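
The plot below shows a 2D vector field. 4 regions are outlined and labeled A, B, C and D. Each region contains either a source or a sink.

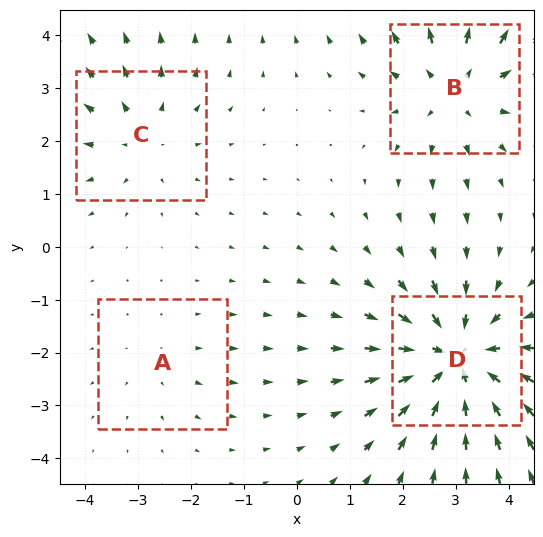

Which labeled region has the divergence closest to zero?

A

Divergence at each region's feature centre — A: about +2, B: about +4, C: about +3, D: about -6. Region A is closest to zero.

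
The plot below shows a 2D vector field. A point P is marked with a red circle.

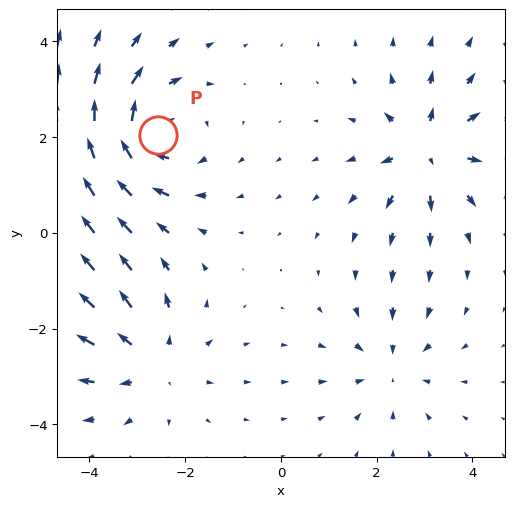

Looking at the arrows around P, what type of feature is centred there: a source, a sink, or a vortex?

vortex

At P (-2.6, 2.0) the arrows circulate clockwise. Divergence ≈0, curl about -5 — near-zero divergence with nonzero curl is a vortex.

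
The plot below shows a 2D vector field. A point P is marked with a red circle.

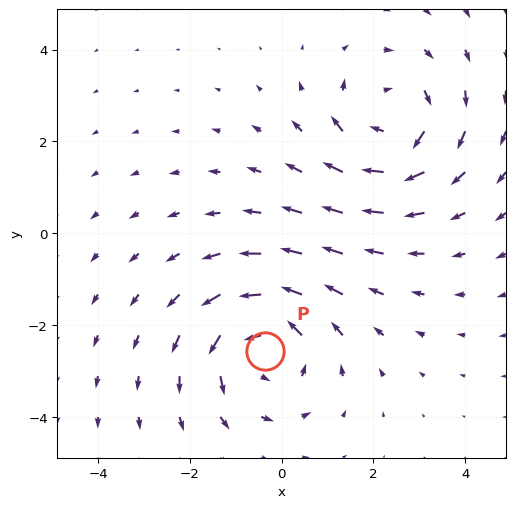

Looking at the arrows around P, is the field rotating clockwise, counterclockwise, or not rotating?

counterclockwise

Near P at (-0.4, -2.6) the arrows circulate counterclockwise. The curl (z-component) there is about +4; positive curl means counterclockwise rotation.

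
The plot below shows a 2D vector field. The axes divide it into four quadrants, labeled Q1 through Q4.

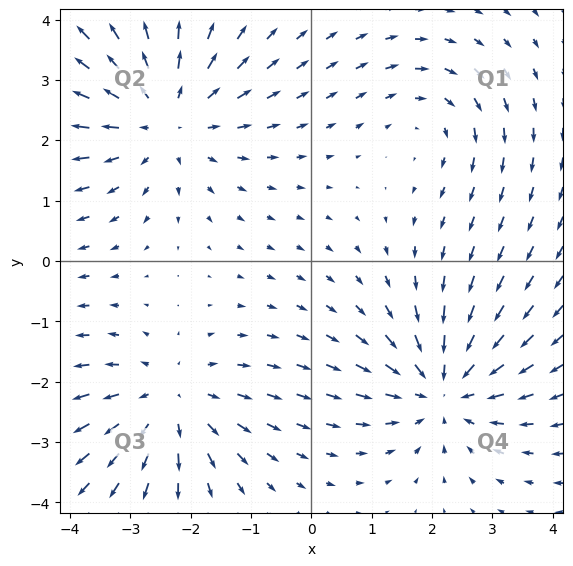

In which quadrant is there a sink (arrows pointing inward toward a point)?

Q4

The sink sits at approximately (2.2, -2.1), which lies in quadrant Q4. The divergence there is about -4, negative as expected for a sink.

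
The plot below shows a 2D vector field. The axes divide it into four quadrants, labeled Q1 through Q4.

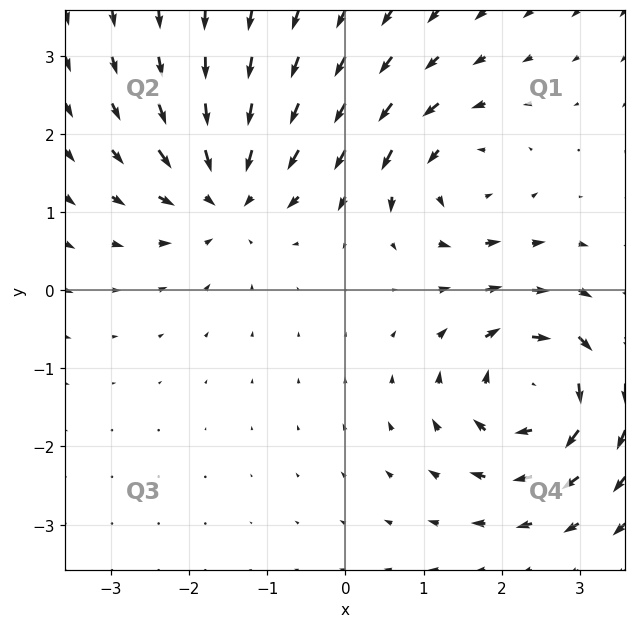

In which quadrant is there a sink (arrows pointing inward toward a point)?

Q2

The sink sits at approximately (-1.5, 1.2), which lies in quadrant Q2. The divergence there is about -4, negative as expected for a sink.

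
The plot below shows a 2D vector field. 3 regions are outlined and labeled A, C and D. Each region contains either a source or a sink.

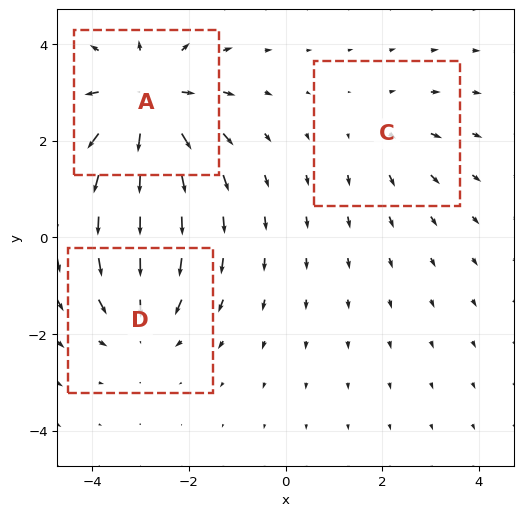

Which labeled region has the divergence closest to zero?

C

Divergence at each region's feature centre — A: about +4, C: about +2, D: about -3. Region C is closest to zero.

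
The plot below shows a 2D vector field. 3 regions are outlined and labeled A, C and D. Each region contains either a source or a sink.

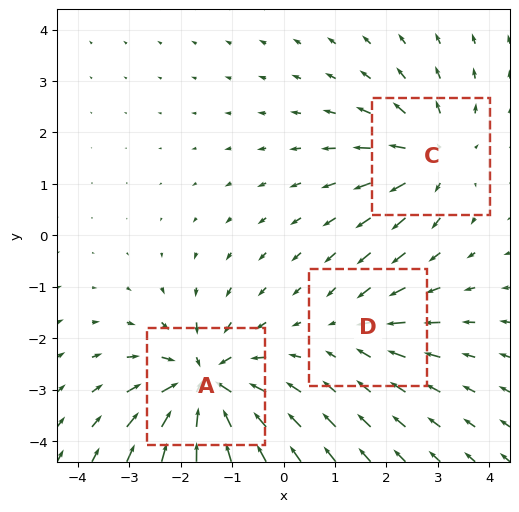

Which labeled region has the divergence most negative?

Divergence at each region's feature centre — A: about -5, C: about +3, D: about -2. Region A is most negative.

A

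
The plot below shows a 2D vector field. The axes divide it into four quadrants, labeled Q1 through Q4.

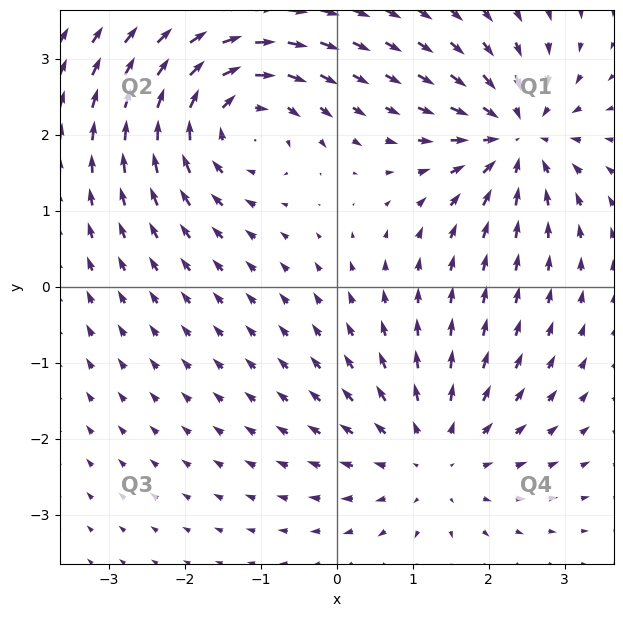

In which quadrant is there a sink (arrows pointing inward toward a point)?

The sink sits at approximately (2.4, 2.0), which lies in quadrant Q1. The divergence there is about -6, negative as expected for a sink.

Q1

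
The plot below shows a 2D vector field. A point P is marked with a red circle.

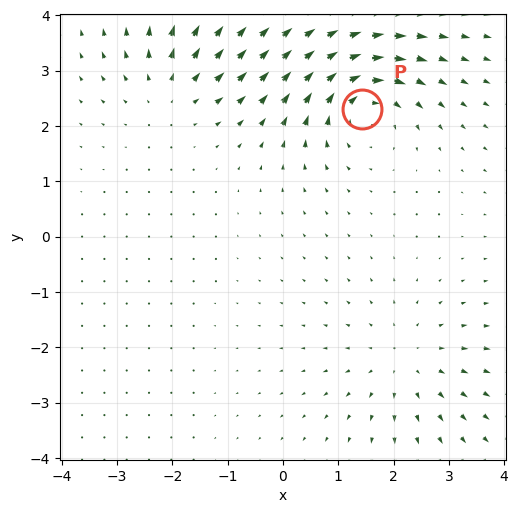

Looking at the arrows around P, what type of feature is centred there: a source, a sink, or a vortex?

vortex

At P (1.4, 2.3) the arrows circulate clockwise. Divergence ≈0, curl about -6 — near-zero divergence with nonzero curl is a vortex.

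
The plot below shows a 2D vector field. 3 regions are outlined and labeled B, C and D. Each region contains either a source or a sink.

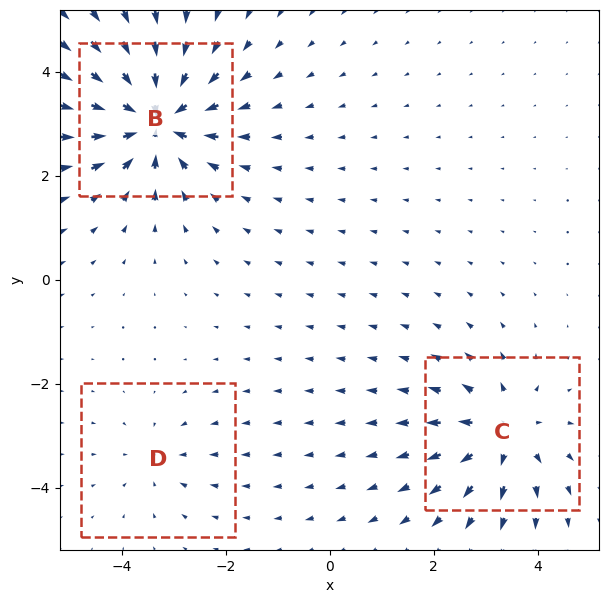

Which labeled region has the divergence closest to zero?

D

Divergence at each region's feature centre — B: about -6, C: about +4, D: about -2. Region D is closest to zero.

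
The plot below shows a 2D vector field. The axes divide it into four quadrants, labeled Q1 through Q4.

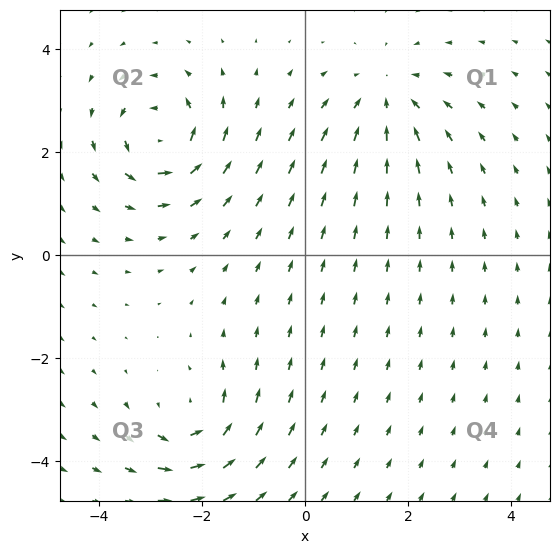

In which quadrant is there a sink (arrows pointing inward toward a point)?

Q1

The sink sits at approximately (1.6, 3.1), which lies in quadrant Q1. The divergence there is about -4, negative as expected for a sink.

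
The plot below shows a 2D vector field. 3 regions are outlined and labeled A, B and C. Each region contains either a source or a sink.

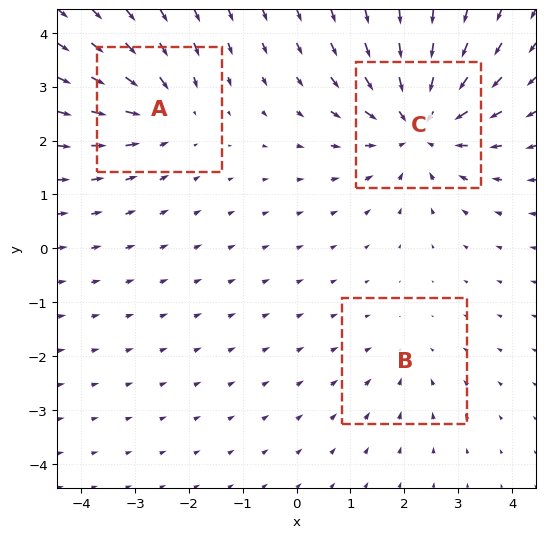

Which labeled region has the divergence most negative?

Divergence at each region's feature centre — A: about -3, B: about -2, C: about -5. Region C is most negative.

C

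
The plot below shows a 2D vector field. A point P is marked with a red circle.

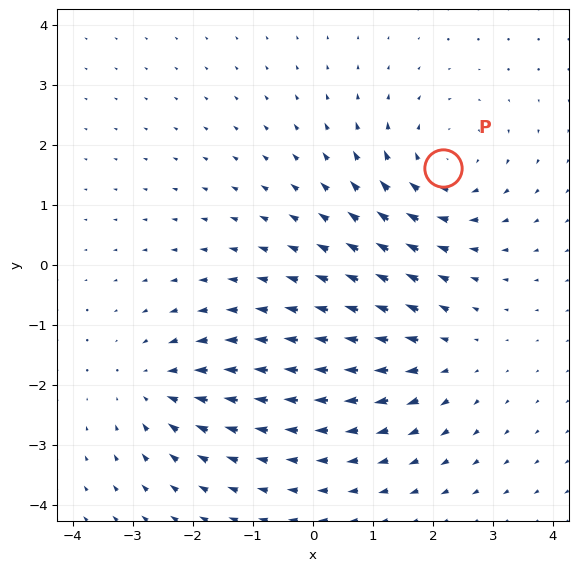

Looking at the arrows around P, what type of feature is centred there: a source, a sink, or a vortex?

At P (2.2, 1.6) the arrows circulate clockwise. Divergence ≈0, curl about -4 — near-zero divergence with nonzero curl is a vortex.

vortex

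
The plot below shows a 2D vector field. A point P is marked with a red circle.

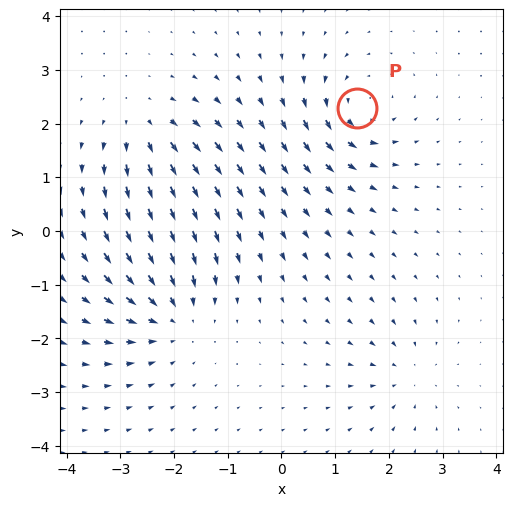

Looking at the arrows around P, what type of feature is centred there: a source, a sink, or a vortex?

At P (1.4, 2.3) the arrows circulate counterclockwise. Divergence ≈0, curl about +6 — near-zero divergence with nonzero curl is a vortex.

vortex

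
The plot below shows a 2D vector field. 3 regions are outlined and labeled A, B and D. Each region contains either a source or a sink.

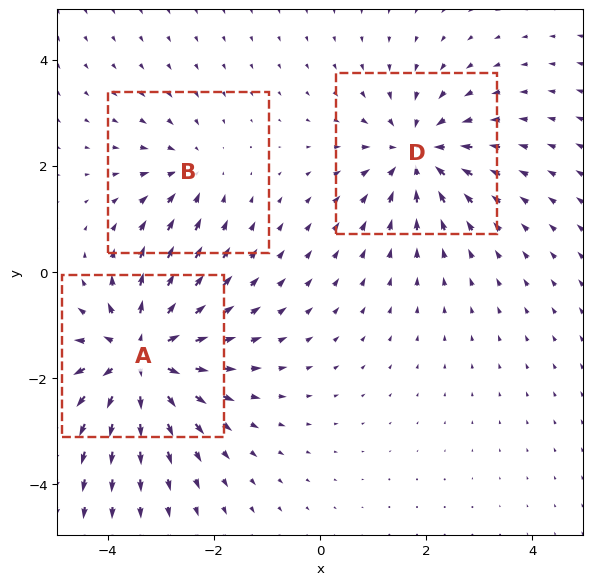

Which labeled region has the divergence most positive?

A

Divergence at each region's feature centre — A: about +5, B: about -2, D: about -4. Region A is most positive.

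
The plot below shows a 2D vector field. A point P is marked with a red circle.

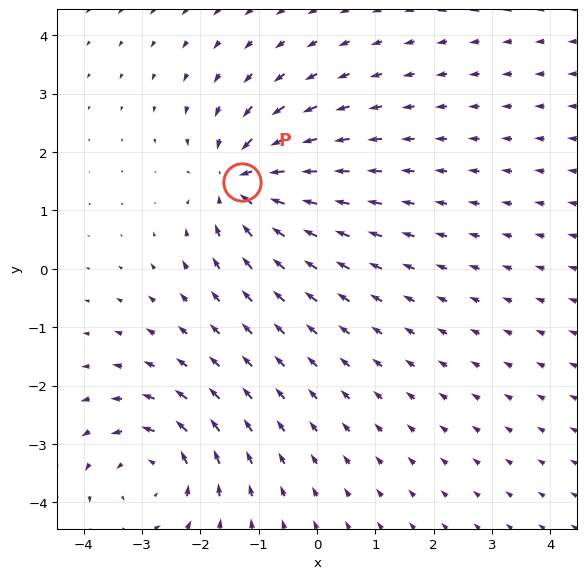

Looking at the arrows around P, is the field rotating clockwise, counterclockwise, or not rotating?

not rotating

Near P at (-1.3, 1.5) the arrows show no circulation. The curl there is ≈0.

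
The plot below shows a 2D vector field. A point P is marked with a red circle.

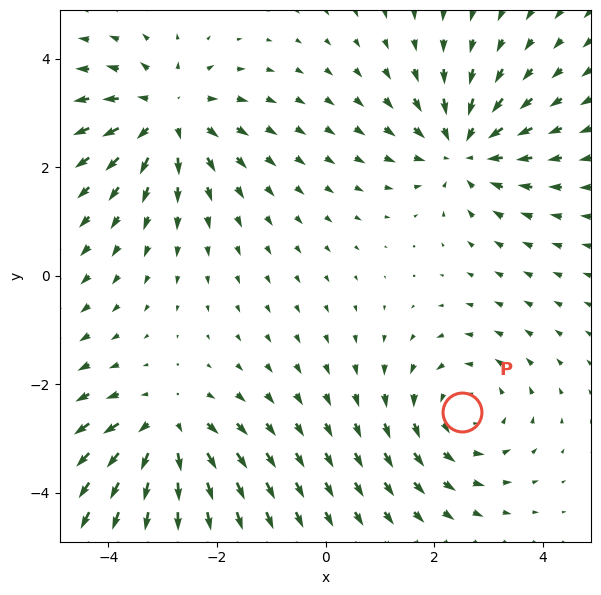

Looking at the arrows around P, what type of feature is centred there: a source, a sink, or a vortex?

vortex

At P (2.5, -2.5) the arrows circulate counterclockwise. Divergence ≈0, curl about +3 — near-zero divergence with nonzero curl is a vortex.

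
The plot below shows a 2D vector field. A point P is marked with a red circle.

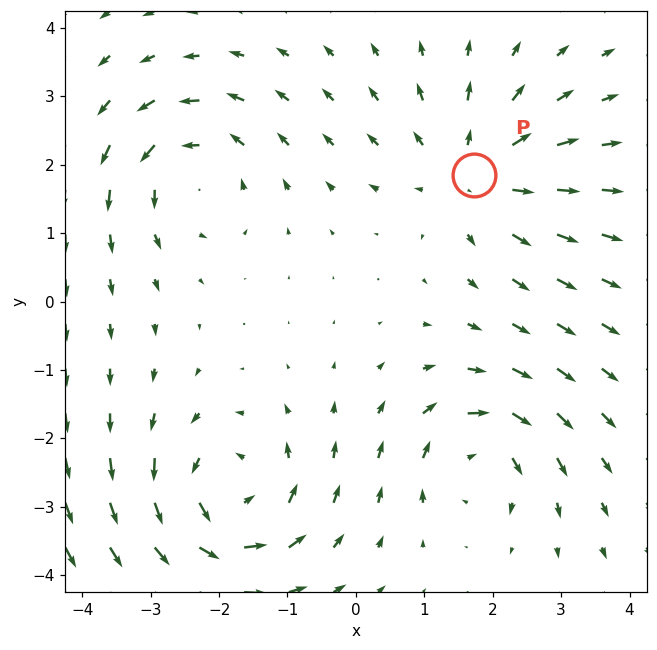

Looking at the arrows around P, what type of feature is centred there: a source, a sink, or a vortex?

At P (1.7, 1.9) the arrows spread outward. Divergence about +4, curl ≈0 — positive divergence with near-zero curl is a source.

source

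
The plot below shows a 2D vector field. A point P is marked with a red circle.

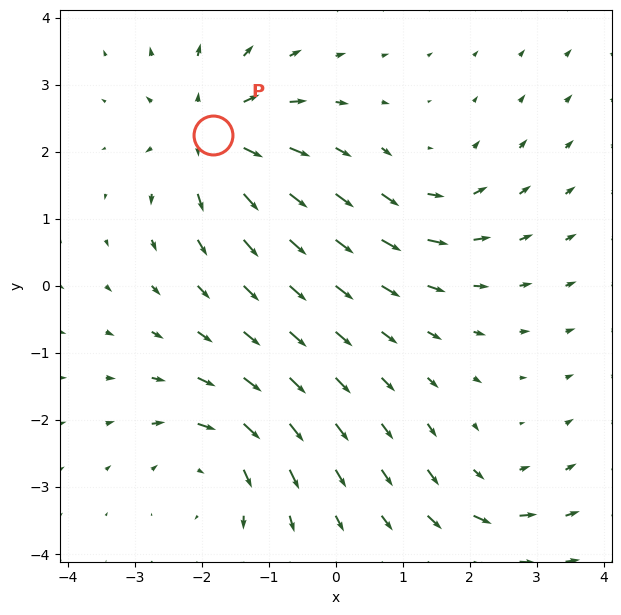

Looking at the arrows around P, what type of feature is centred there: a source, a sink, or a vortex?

source

At P (-1.8, 2.2) the arrows spread outward. Divergence about +6, curl ≈0 — positive divergence with near-zero curl is a source.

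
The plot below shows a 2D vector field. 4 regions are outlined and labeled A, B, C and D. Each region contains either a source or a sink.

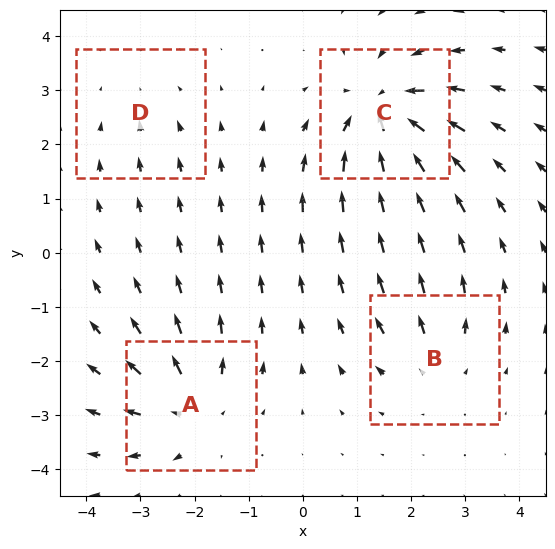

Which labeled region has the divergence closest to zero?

D

Divergence at each region's feature centre — A: about +6, B: about +4, C: about -8, D: about -2. Region D is closest to zero.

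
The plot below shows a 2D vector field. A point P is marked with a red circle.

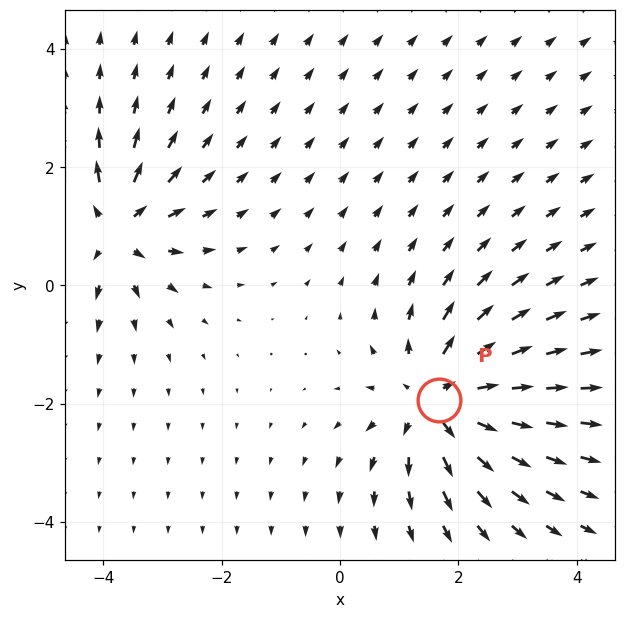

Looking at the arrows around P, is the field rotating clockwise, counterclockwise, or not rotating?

Near P at (1.7, -1.9) the arrows show no circulation. The curl there is ≈0.

not rotating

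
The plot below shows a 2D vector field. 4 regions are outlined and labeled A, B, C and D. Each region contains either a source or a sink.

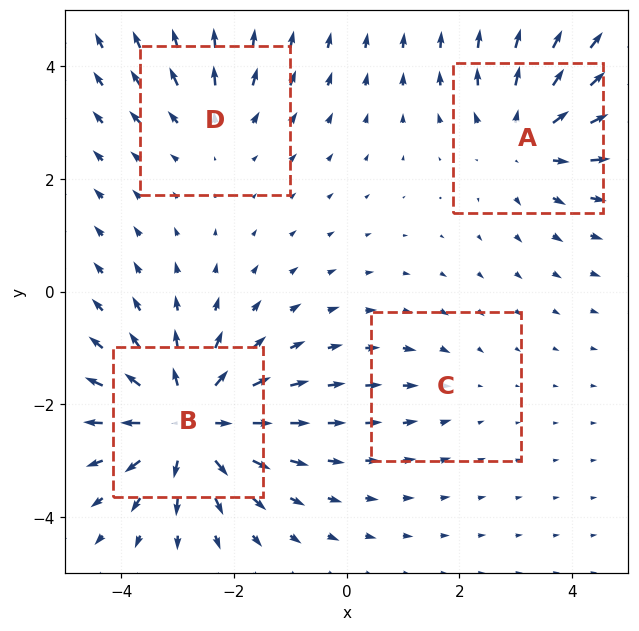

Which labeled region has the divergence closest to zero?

Divergence at each region's feature centre — A: about +4, B: about +7, C: about -2, D: about +3. Region C is closest to zero.

C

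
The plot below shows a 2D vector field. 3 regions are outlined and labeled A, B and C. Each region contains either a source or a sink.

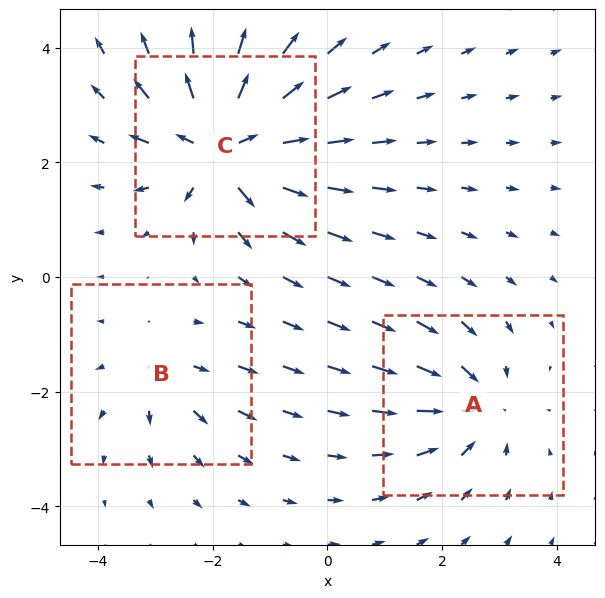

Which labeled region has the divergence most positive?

Divergence at each region's feature centre — A: about -3, B: about +2, C: about +6. Region C is most positive.

C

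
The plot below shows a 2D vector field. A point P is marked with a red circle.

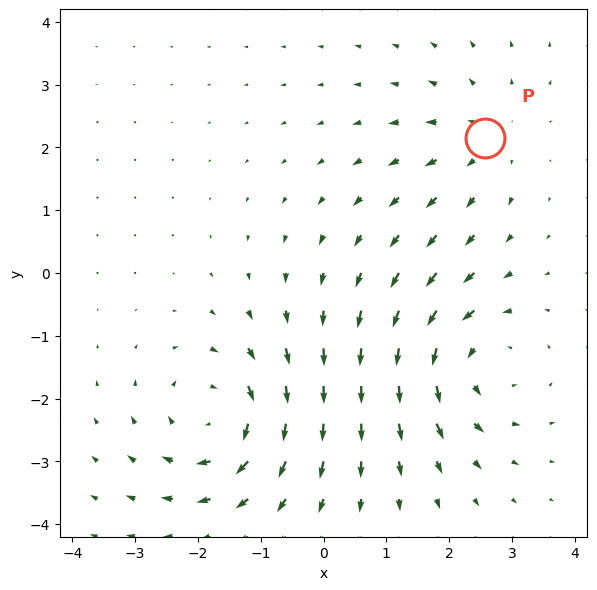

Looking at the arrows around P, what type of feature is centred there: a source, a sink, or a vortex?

source

At P (2.6, 2.2) the arrows spread outward. Divergence about +3, curl ≈0 — positive divergence with near-zero curl is a source.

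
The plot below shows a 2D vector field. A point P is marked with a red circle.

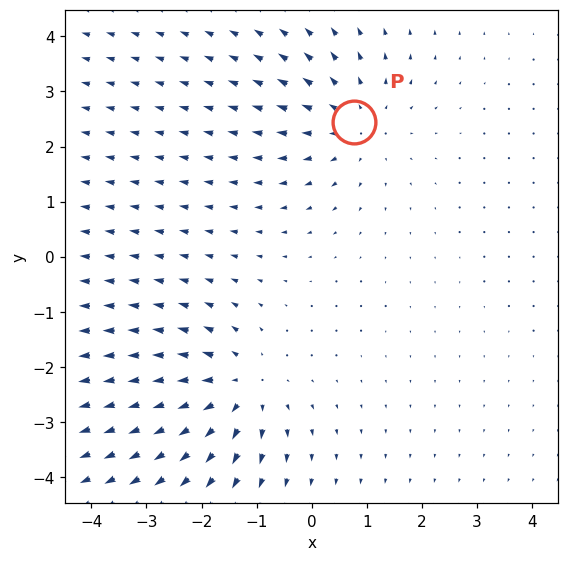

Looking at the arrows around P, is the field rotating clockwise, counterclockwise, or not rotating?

not rotating

Near P at (0.8, 2.4) the arrows show no circulation. The curl there is ≈0.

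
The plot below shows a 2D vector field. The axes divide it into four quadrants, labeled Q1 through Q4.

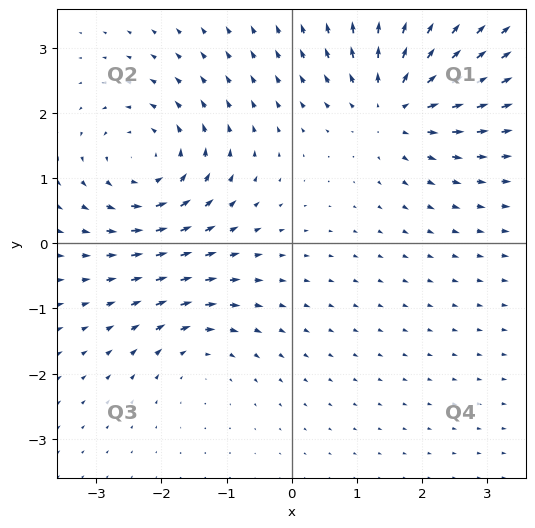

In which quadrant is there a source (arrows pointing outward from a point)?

The source sits at approximately (1.6, 2.1), which lies in quadrant Q1. The divergence there is about +5, positive as expected for a source.

Q1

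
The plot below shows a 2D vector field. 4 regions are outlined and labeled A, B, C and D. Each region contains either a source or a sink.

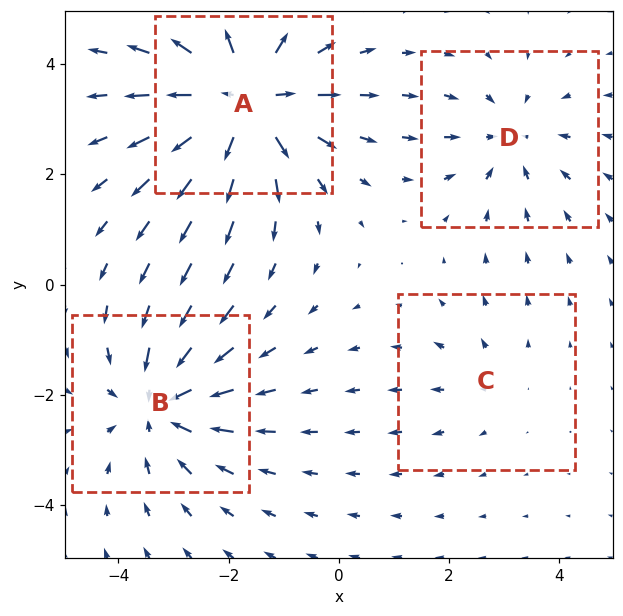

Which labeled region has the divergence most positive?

A

Divergence at each region's feature centre — A: about +6, B: about -5, C: about +2, D: about -3. Region A is most positive.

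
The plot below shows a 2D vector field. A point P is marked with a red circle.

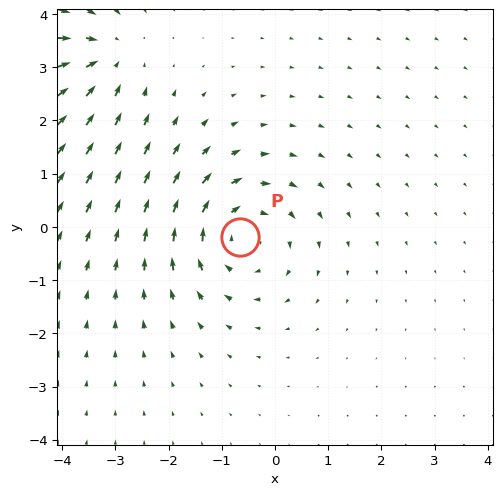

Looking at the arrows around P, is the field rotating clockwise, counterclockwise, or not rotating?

clockwise

Near P at (-0.7, -0.2) the arrows circulate clockwise. The curl (z-component) there is about -3; negative curl means clockwise rotation.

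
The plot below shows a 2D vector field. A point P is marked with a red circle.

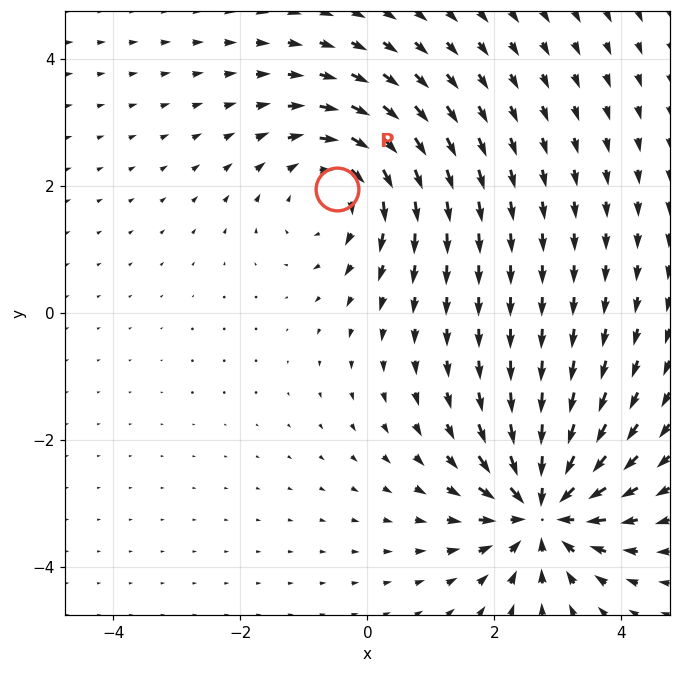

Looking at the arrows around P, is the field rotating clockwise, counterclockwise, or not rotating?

clockwise

Near P at (-0.5, 2.0) the arrows circulate clockwise. The curl (z-component) there is about -3; negative curl means clockwise rotation.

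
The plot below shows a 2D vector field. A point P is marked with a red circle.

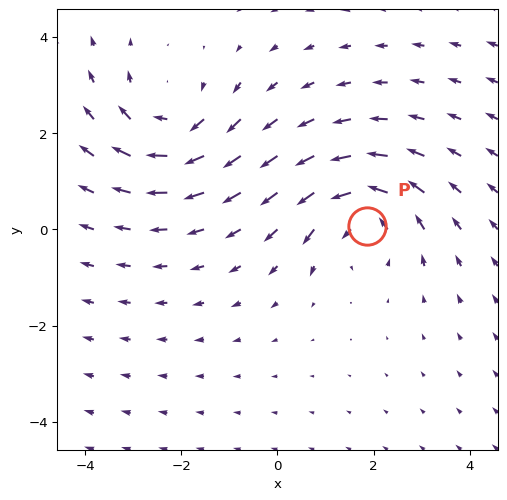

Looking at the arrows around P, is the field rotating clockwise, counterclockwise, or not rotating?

counterclockwise

Near P at (1.9, 0.1) the arrows circulate counterclockwise. The curl (z-component) there is about +4; positive curl means counterclockwise rotation.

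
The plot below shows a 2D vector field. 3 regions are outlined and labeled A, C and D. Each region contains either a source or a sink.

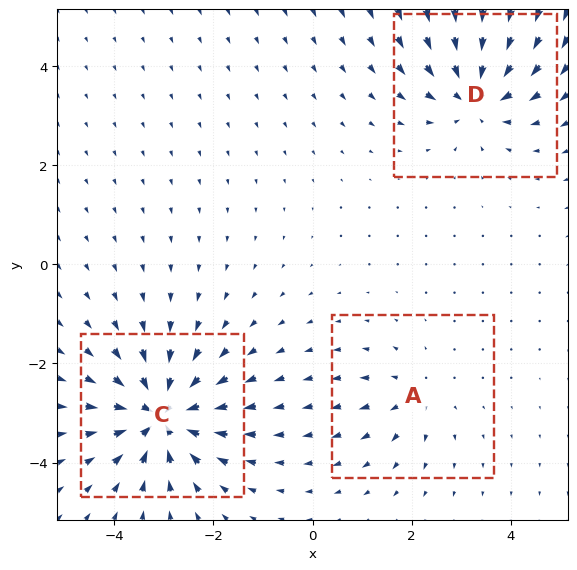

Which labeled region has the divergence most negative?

C

Divergence at each region's feature centre — A: about +2, C: about -6, D: about -4. Region C is most negative.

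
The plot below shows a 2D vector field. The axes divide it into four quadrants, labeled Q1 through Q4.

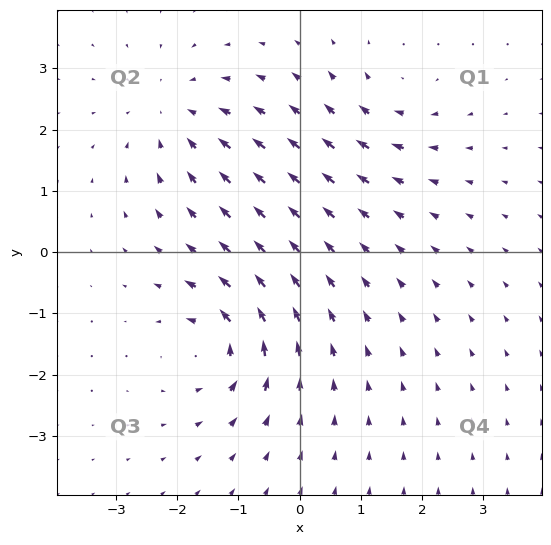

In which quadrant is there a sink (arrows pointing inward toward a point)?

The sink sits at approximately (-2.0, 2.3), which lies in quadrant Q2. The divergence there is about -3, negative as expected for a sink.

Q2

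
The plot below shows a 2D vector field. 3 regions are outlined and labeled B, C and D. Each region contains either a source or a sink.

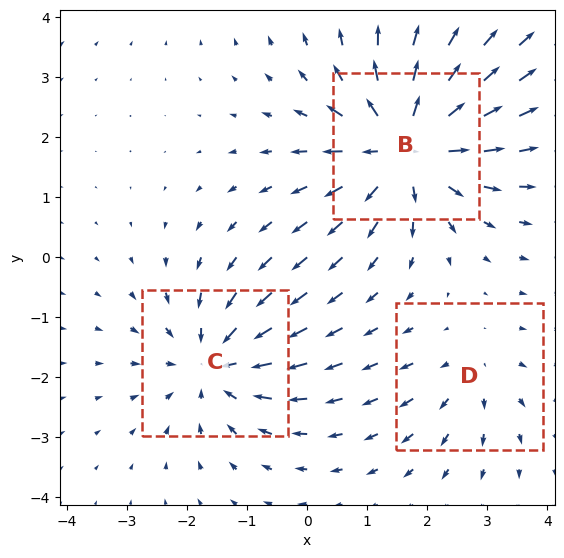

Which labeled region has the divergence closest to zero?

D

Divergence at each region's feature centre — B: about +5, C: about -3, D: about +2. Region D is closest to zero.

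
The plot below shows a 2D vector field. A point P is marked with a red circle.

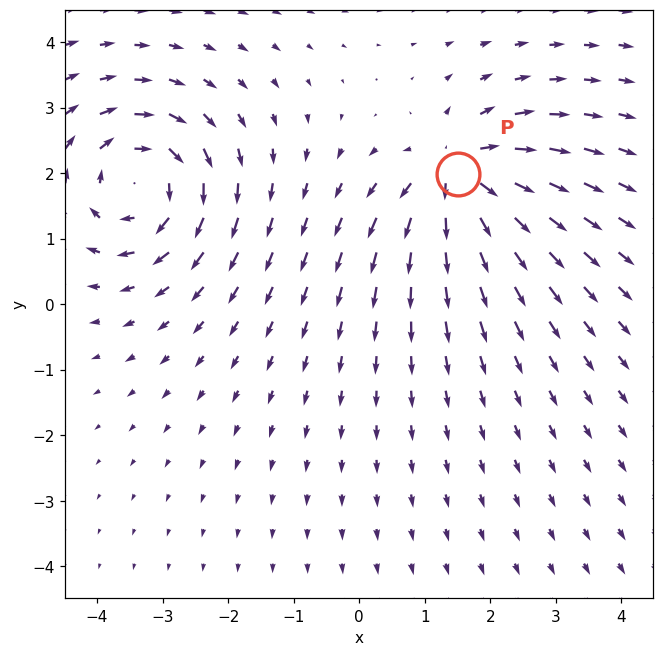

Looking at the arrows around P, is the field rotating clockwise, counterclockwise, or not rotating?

Near P at (1.5, 2.0) the arrows show no circulation. The curl there is ≈0.

not rotating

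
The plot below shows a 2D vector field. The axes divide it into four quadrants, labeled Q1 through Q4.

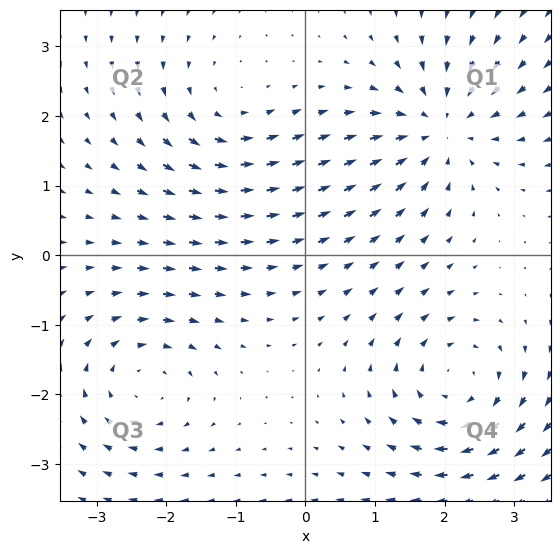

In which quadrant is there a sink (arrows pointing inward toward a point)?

Q1

The sink sits at approximately (1.9, 1.8), which lies in quadrant Q1. The divergence there is about -4, negative as expected for a sink.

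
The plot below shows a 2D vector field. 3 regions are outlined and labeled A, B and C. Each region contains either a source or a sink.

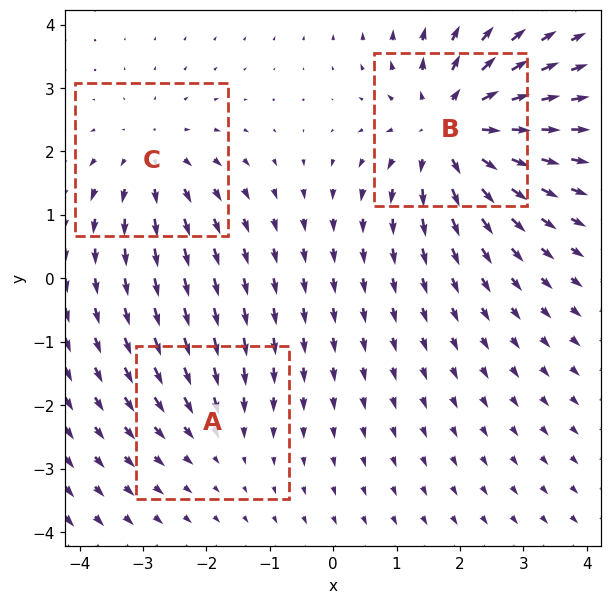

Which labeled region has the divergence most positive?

B

Divergence at each region's feature centre — A: about -2, B: about +5, C: about +3. Region B is most positive.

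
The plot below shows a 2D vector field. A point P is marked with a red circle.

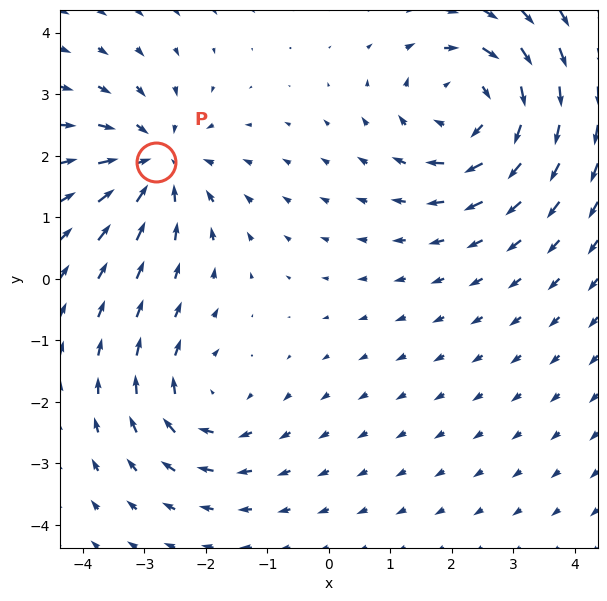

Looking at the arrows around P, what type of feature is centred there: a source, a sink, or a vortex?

sink

At P (-2.8, 1.9) the arrows converge inward. Divergence about -4, curl ≈0 — negative divergence with near-zero curl is a sink.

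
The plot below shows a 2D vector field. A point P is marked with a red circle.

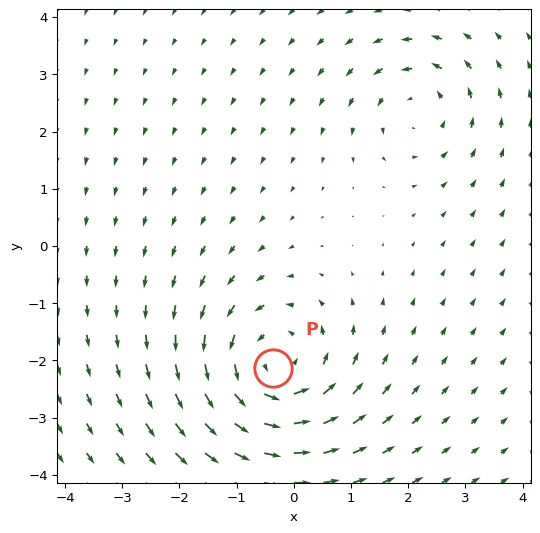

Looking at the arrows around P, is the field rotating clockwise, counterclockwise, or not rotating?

counterclockwise

Near P at (-0.4, -2.1) the arrows circulate counterclockwise. The curl (z-component) there is about +4; positive curl means counterclockwise rotation.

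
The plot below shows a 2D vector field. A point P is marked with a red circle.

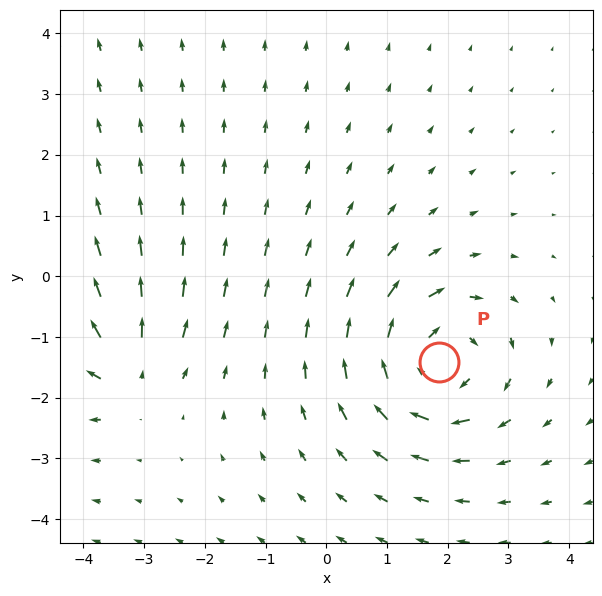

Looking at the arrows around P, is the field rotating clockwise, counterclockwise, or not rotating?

clockwise

Near P at (1.9, -1.4) the arrows circulate clockwise. The curl (z-component) there is about -5; negative curl means clockwise rotation.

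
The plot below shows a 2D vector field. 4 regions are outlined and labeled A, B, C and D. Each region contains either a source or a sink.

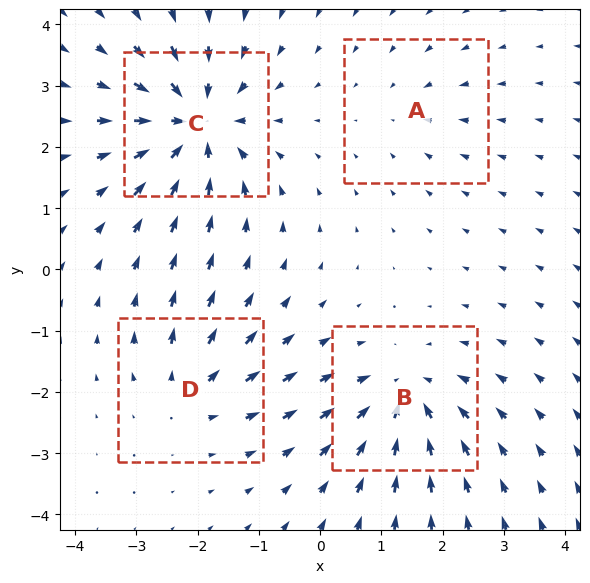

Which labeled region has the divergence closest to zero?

Divergence at each region's feature centre — A: about -2, B: about -5, C: about -7, D: about +4. Region A is closest to zero.

A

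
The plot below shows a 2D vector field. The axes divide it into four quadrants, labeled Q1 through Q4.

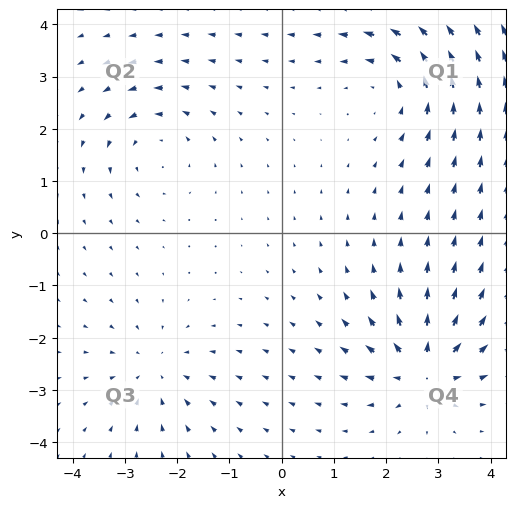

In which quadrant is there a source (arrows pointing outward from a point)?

The source sits at approximately (2.7, -2.6), which lies in quadrant Q4. The divergence there is about +7, positive as expected for a source.

Q4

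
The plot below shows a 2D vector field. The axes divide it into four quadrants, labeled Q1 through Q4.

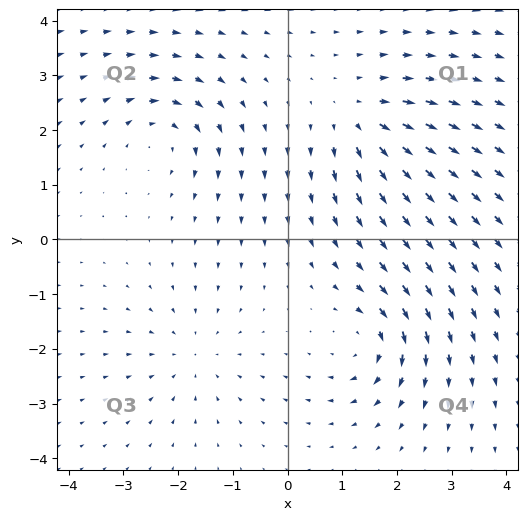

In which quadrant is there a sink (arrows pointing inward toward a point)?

The sink sits at approximately (-1.7, -2.1), which lies in quadrant Q3. The divergence there is about -3, negative as expected for a sink.

Q3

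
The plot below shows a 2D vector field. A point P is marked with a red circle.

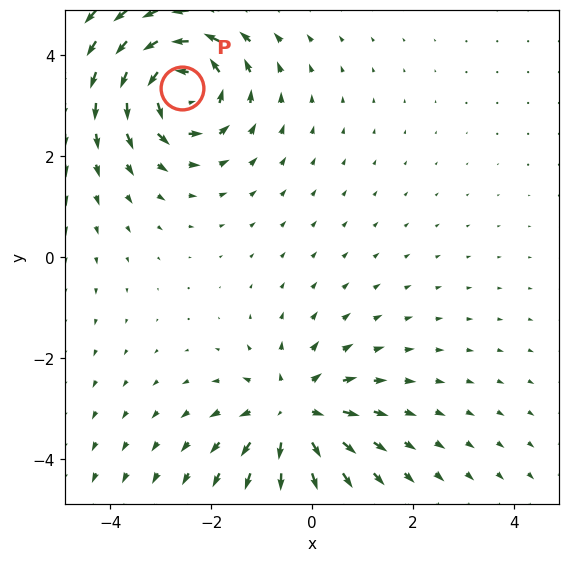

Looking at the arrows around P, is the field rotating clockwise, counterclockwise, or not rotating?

Near P at (-2.6, 3.4) the arrows circulate counterclockwise. The curl (z-component) there is about +5; positive curl means counterclockwise rotation.

counterclockwise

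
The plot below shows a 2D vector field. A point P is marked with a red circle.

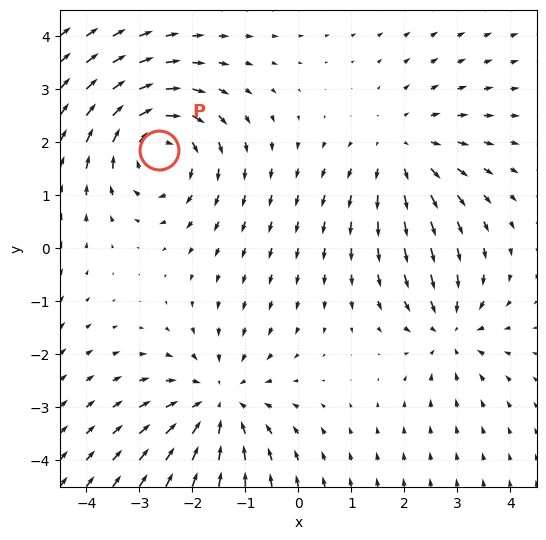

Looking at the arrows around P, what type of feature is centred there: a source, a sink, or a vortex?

vortex

At P (-2.6, 1.8) the arrows circulate clockwise. Divergence ≈0, curl about -4 — near-zero divergence with nonzero curl is a vortex.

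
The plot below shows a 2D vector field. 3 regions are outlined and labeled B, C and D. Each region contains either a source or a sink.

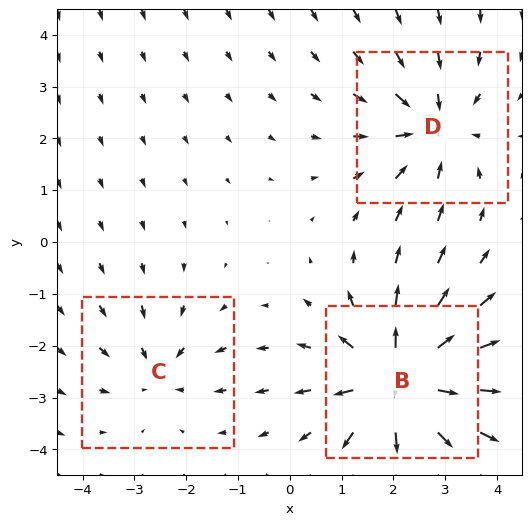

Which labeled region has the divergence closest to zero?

Divergence at each region's feature centre — B: about +5, C: about -2, D: about -3. Region C is closest to zero.

C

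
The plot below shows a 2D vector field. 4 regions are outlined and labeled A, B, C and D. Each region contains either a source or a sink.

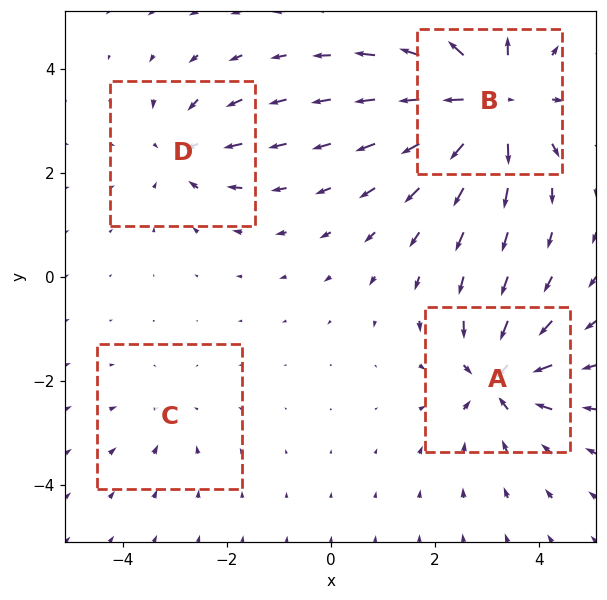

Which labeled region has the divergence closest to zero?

Divergence at each region's feature centre — A: about -6, B: about +8, C: about -2, D: about -4. Region C is closest to zero.

C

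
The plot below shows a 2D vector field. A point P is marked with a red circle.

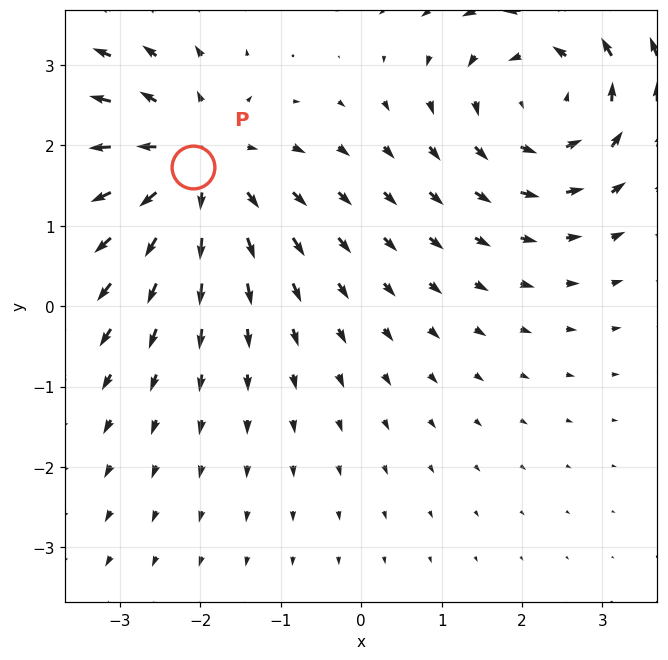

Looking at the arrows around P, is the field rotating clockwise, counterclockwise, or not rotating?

Near P at (-2.1, 1.7) the arrows show no circulation. The curl there is ≈0.

not rotating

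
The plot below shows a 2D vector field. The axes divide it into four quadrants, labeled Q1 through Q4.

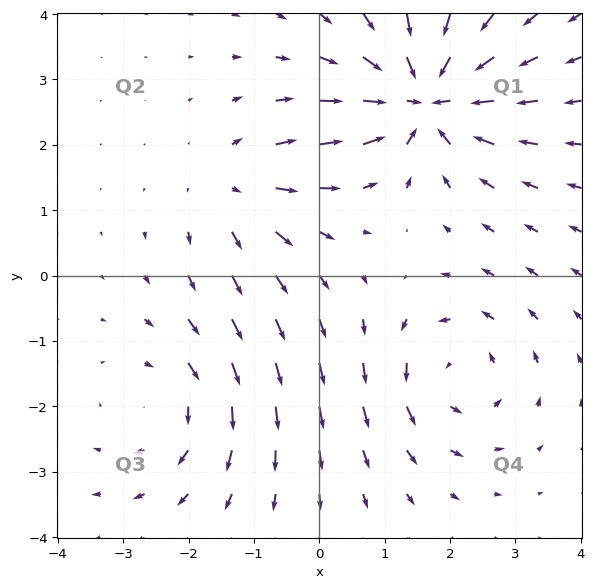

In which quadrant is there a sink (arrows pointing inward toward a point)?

Q1

The sink sits at approximately (1.6, 2.7), which lies in quadrant Q1. The divergence there is about -6, negative as expected for a sink.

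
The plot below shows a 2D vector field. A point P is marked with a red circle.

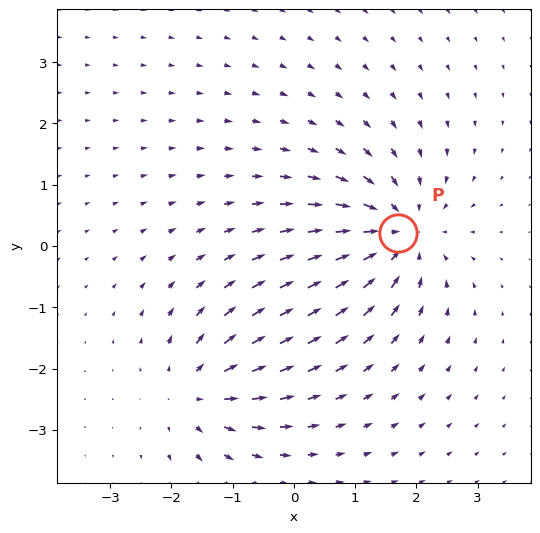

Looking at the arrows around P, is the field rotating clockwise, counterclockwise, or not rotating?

Near P at (1.7, 0.2) the arrows show no circulation. The curl there is ≈0.

not rotating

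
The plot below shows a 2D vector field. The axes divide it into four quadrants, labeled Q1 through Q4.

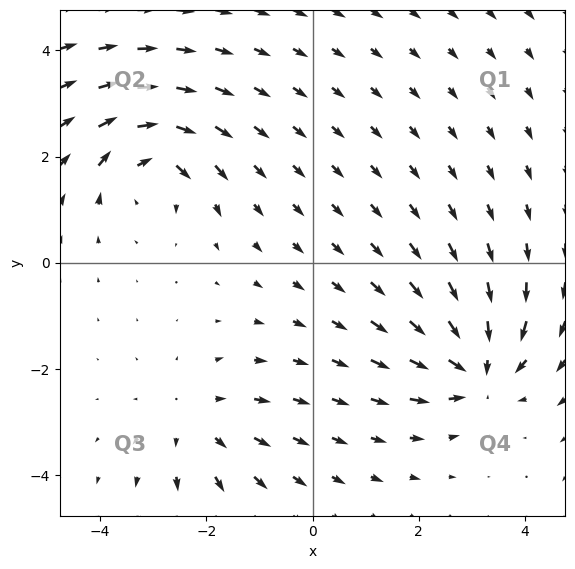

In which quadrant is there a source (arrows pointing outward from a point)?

The source sits at approximately (-2.2, -3.0), which lies in quadrant Q3. The divergence there is about +3, positive as expected for a source.

Q3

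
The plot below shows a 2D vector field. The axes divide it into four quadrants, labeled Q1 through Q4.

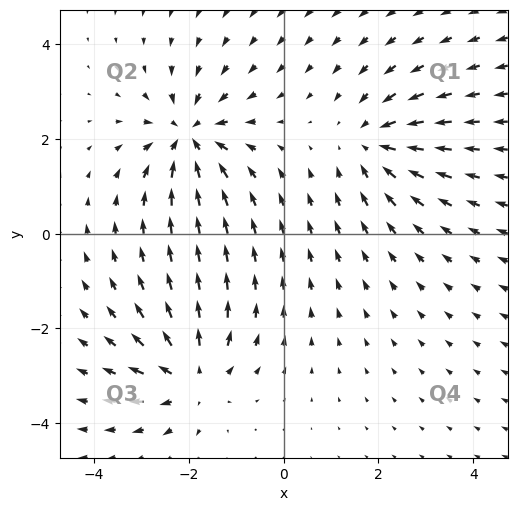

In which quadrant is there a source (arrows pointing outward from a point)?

The source sits at approximately (-1.9, -3.0), which lies in quadrant Q3. The divergence there is about +3, positive as expected for a source.

Q3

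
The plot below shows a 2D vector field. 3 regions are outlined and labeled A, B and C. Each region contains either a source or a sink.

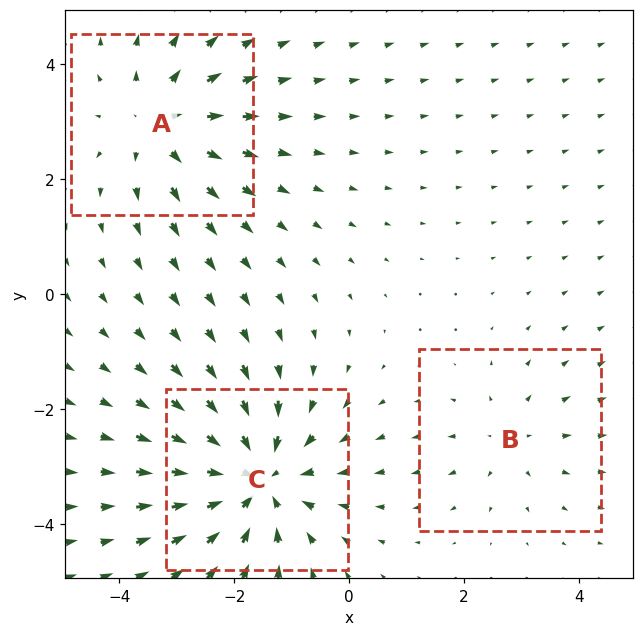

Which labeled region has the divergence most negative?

Divergence at each region's feature centre — A: about +3, B: about +2, C: about -4. Region C is most negative.

C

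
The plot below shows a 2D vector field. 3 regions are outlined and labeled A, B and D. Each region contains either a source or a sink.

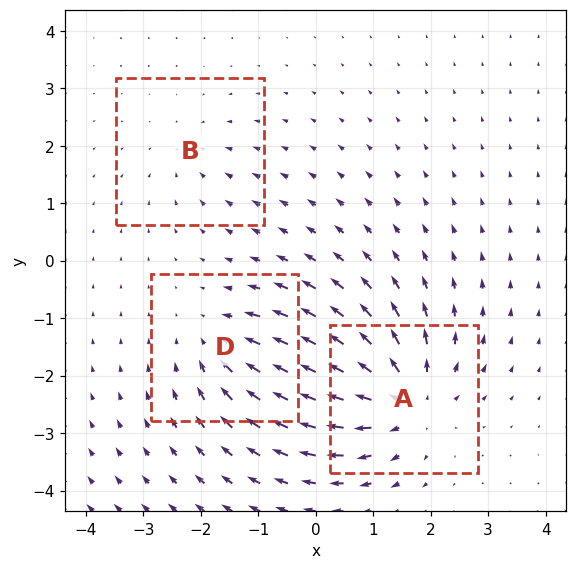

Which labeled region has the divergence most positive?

A

Divergence at each region's feature centre — A: about +5, B: about -2, D: about -3. Region A is most positive.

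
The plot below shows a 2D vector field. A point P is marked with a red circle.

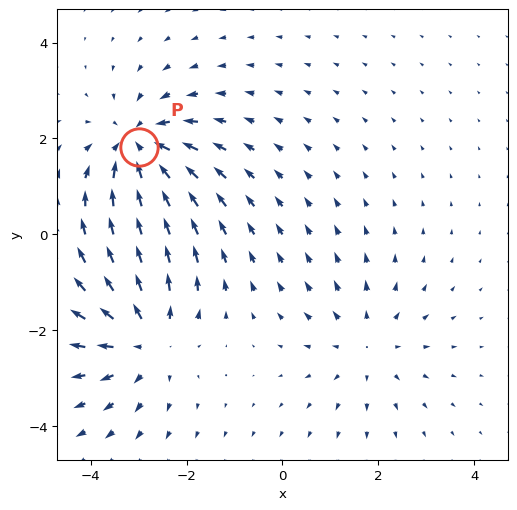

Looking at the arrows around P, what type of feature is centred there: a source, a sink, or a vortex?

sink

At P (-3.0, 1.8) the arrows converge inward. Divergence about -5, curl ≈0 — negative divergence with near-zero curl is a sink.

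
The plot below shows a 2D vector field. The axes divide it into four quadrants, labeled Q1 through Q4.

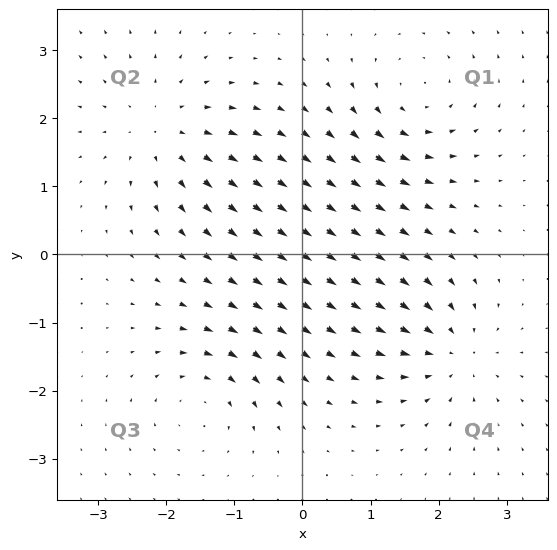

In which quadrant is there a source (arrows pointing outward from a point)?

The source sits at approximately (-2.1, 1.8), which lies in quadrant Q2. The divergence there is about +4, positive as expected for a source.

Q2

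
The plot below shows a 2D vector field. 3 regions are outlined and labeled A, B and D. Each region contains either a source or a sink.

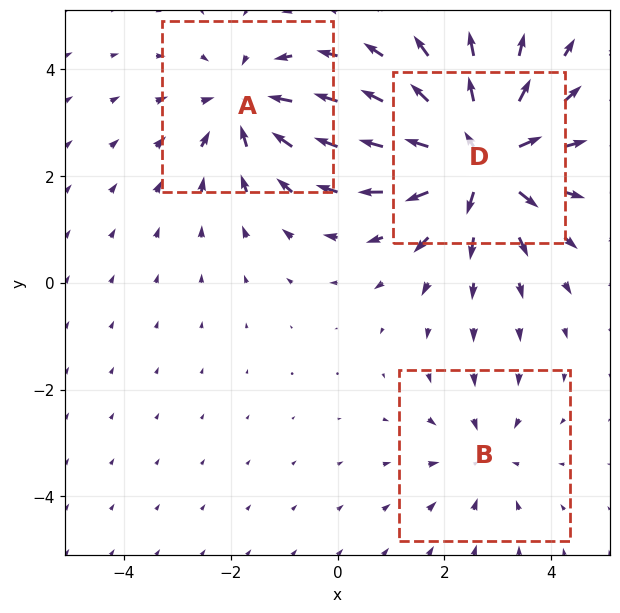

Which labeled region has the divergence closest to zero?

B

Divergence at each region's feature centre — A: about -3, B: about -2, D: about +5. Region B is closest to zero.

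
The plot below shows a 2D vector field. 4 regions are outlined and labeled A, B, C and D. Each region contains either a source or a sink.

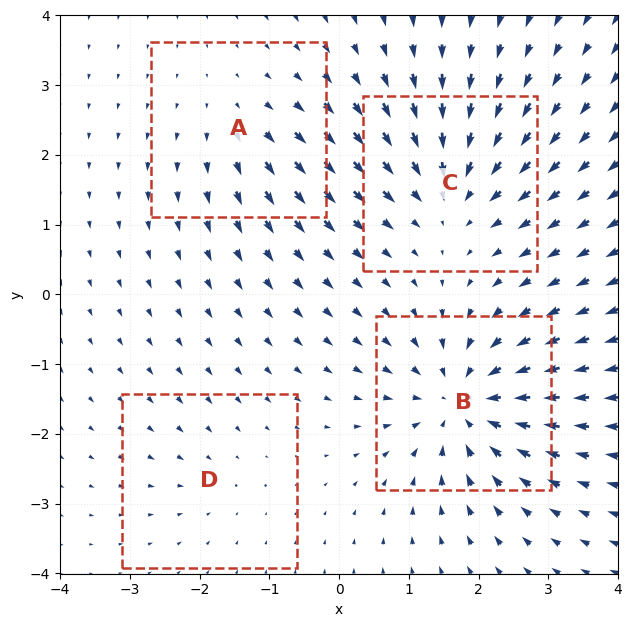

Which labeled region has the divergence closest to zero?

Divergence at each region's feature centre — A: about +3, B: about -8, C: about -6, D: about -2. Region D is closest to zero.

D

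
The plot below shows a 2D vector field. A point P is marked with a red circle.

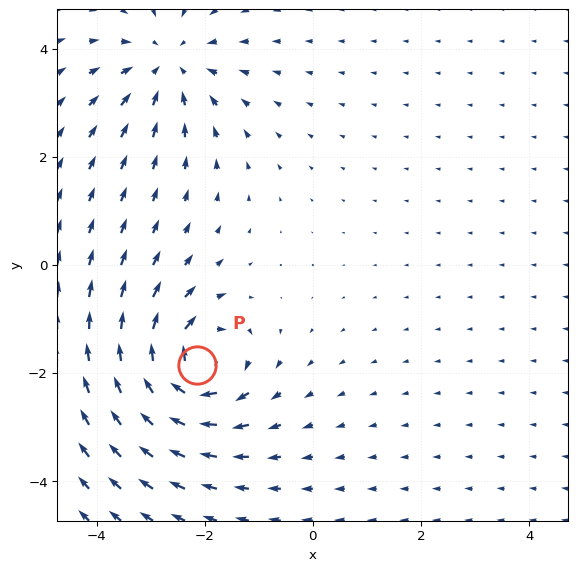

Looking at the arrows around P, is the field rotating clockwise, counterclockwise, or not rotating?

Near P at (-2.1, -1.8) the arrows circulate clockwise. The curl (z-component) there is about -5; negative curl means clockwise rotation.

clockwise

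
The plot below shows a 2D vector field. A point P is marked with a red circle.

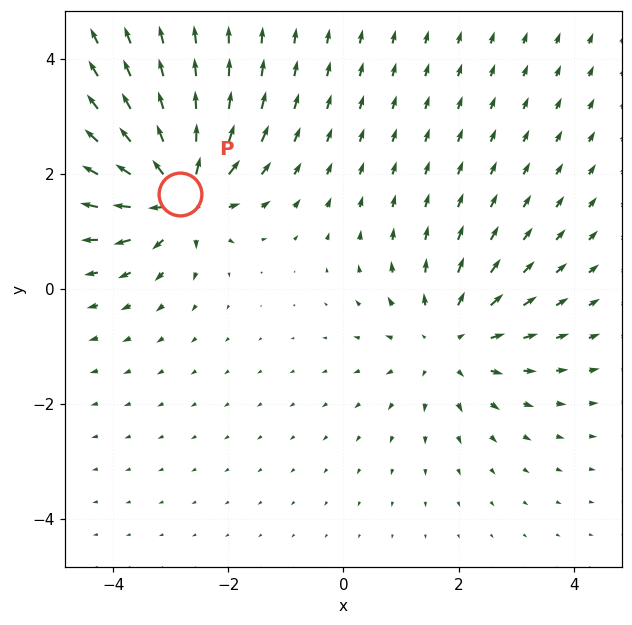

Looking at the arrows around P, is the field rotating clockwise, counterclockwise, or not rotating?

Near P at (-2.8, 1.7) the arrows show no circulation. The curl there is ≈0.

not rotating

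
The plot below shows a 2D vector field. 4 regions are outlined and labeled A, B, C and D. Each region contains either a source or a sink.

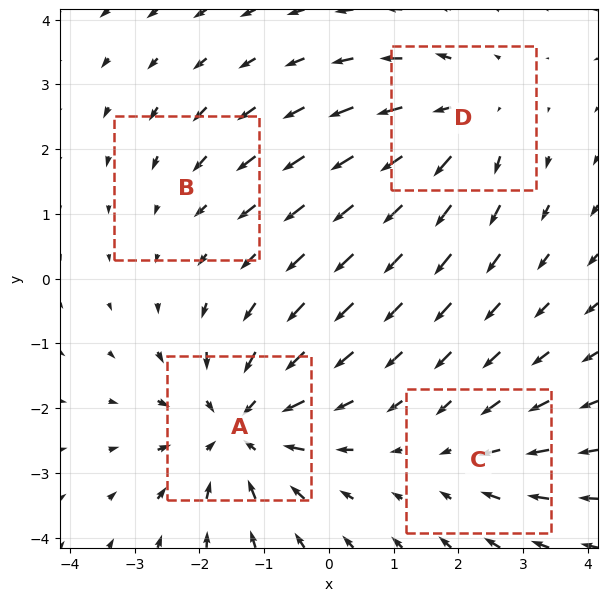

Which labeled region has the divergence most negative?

Divergence at each region's feature centre — A: about -6, B: about -2, C: about -3, D: about +4. Region A is most negative.

A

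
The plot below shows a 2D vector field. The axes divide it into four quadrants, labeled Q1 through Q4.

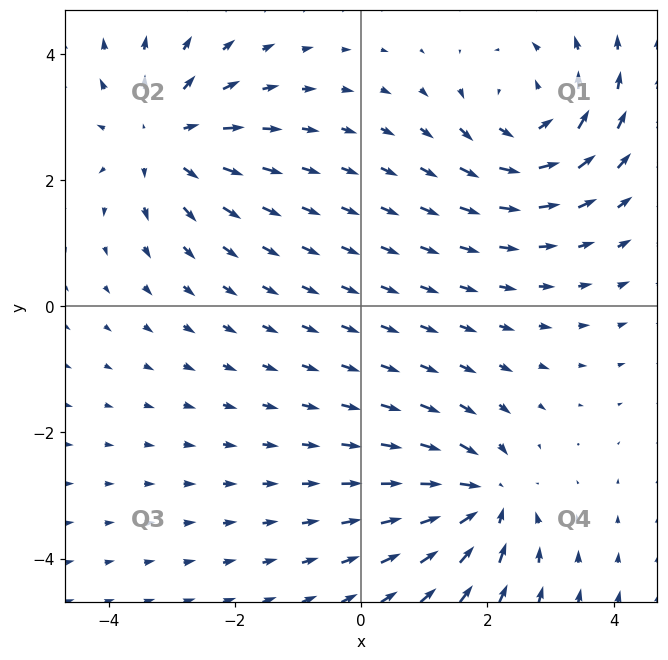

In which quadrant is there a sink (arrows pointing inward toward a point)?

The sink sits at approximately (2.0, -3.1), which lies in quadrant Q4. The divergence there is about -4, negative as expected for a sink.

Q4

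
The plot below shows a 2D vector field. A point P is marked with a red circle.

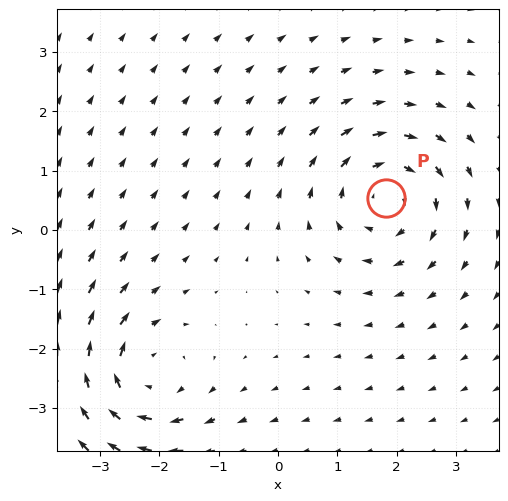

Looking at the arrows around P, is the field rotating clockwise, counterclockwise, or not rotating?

clockwise

Near P at (1.8, 0.5) the arrows circulate clockwise. The curl (z-component) there is about -5; negative curl means clockwise rotation.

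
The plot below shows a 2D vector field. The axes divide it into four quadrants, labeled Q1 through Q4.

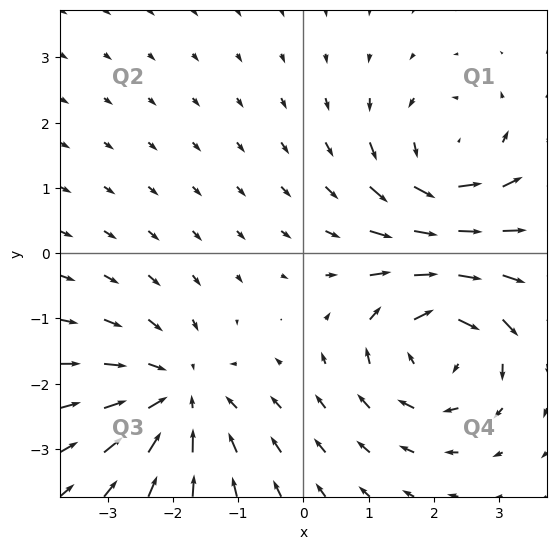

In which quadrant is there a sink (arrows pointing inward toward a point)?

The sink sits at approximately (-1.9, -2.2), which lies in quadrant Q3. The divergence there is about -3, negative as expected for a sink.

Q3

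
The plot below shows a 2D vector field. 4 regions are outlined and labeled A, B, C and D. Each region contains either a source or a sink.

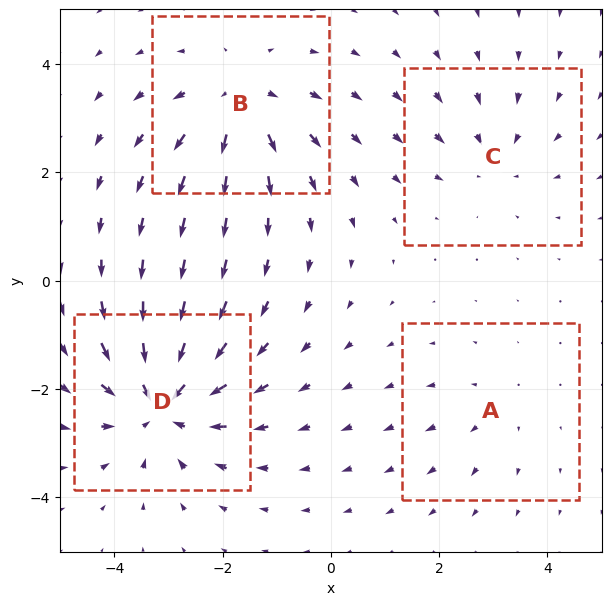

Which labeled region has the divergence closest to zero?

Divergence at each region's feature centre — A: about +2, B: about +4, C: about -3, D: about -6. Region A is closest to zero.

A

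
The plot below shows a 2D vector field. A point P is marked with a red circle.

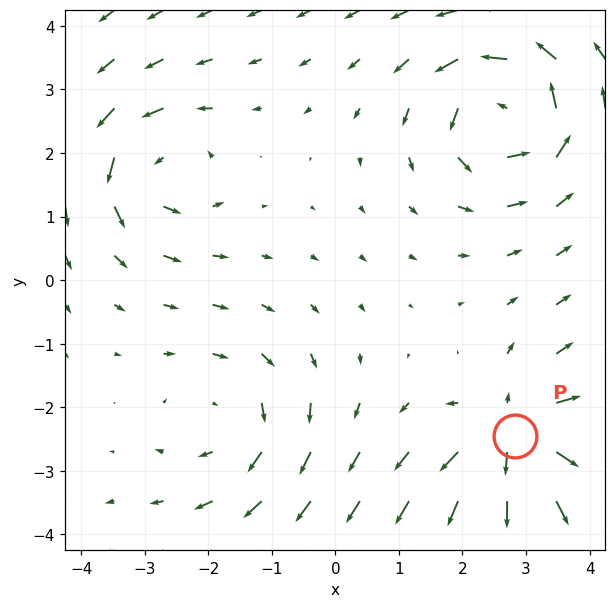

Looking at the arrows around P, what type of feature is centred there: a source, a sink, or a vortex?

At P (2.8, -2.5) the arrows spread outward. Divergence about +6, curl ≈0 — positive divergence with near-zero curl is a source.

source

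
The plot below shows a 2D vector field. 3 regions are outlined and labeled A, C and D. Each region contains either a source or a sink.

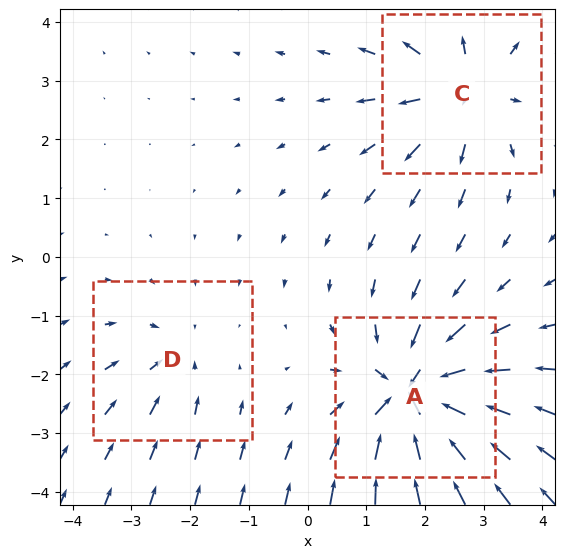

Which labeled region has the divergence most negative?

Divergence at each region's feature centre — A: about -6, C: about +4, D: about -2. Region A is most negative.

A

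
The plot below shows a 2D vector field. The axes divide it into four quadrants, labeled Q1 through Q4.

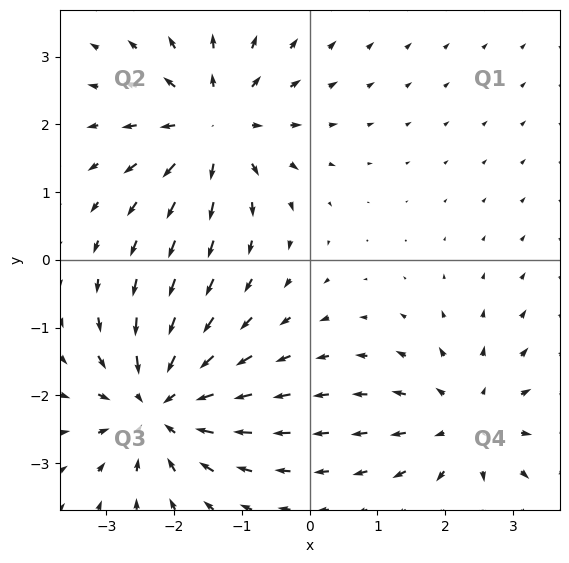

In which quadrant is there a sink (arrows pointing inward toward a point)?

The sink sits at approximately (-2.2, -2.2), which lies in quadrant Q3. The divergence there is about -5, negative as expected for a sink.

Q3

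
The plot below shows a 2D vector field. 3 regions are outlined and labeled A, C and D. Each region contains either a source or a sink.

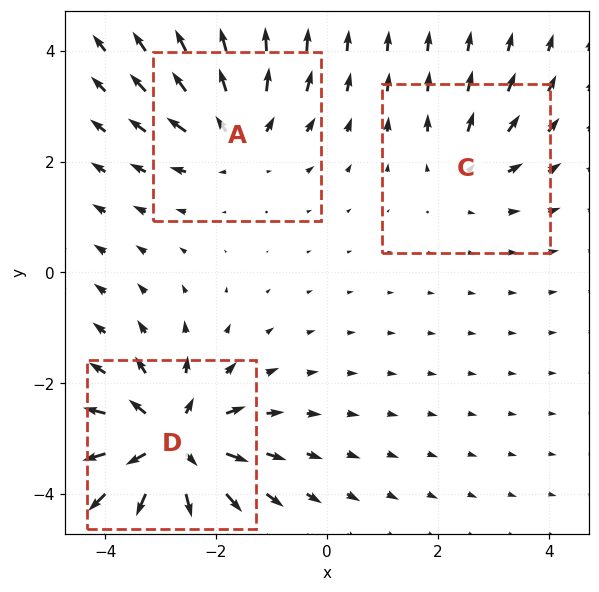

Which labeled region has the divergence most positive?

D

Divergence at each region's feature centre — A: about +3, C: about +2, D: about +6. Region D is most positive.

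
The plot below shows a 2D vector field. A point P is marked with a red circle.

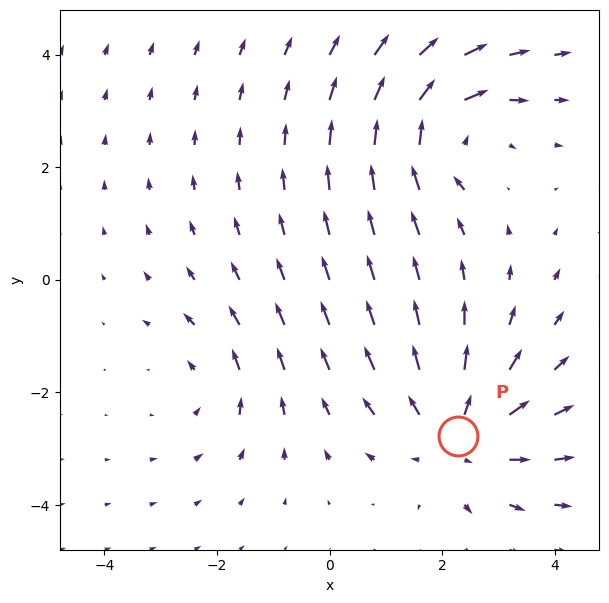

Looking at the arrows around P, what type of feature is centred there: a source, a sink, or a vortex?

source

At P (2.3, -2.8) the arrows spread outward. Divergence about +4, curl ≈0 — positive divergence with near-zero curl is a source.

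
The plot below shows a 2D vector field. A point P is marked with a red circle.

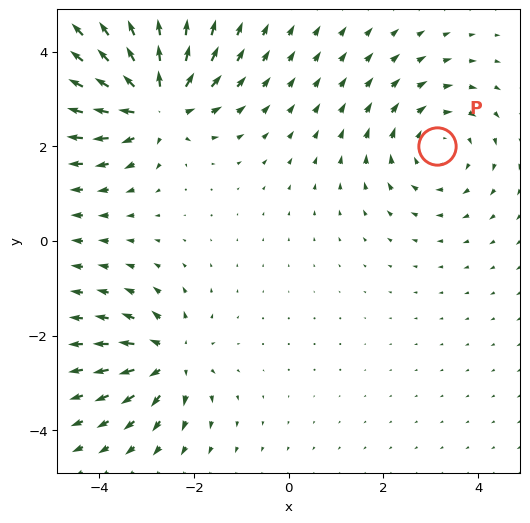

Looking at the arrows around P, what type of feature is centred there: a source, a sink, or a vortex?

vortex

At P (3.1, 2.0) the arrows circulate clockwise. Divergence ≈0, curl about -3 — near-zero divergence with nonzero curl is a vortex.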